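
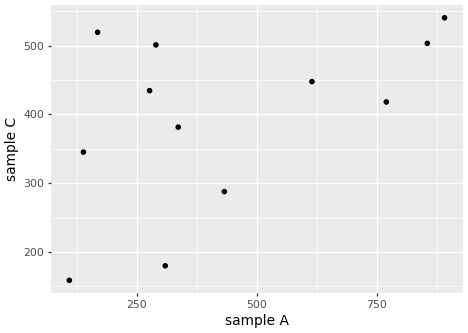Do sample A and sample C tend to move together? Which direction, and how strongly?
positive, moderate

Points are positively correlated; moderate (|r| ≈ 0.5).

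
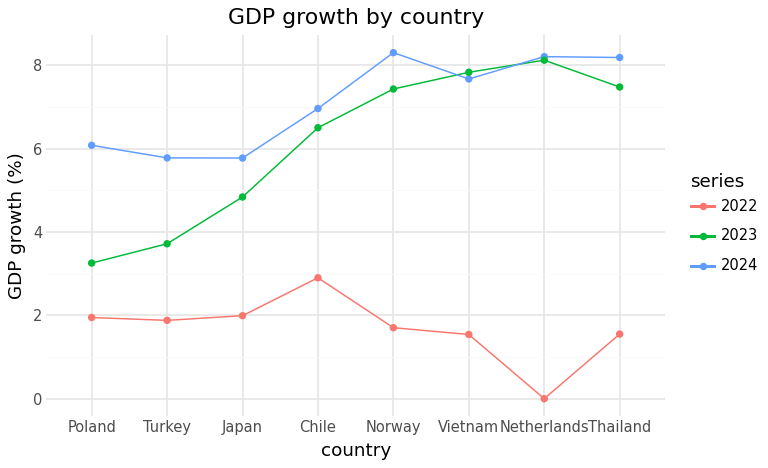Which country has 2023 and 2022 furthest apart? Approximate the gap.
Netherlands, ≈ 8 %

Netherlands: 2023 ≈ 8, 2022 ≈ 0 → gap ≈ 8. Next-largest (Vietnam) is only ≈ 6.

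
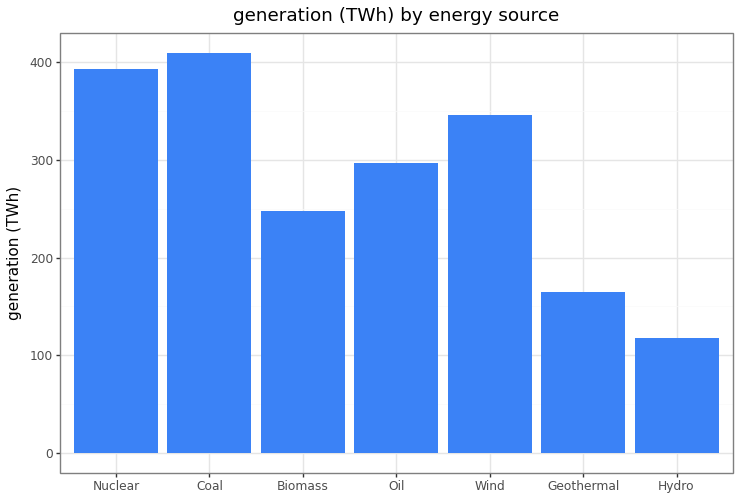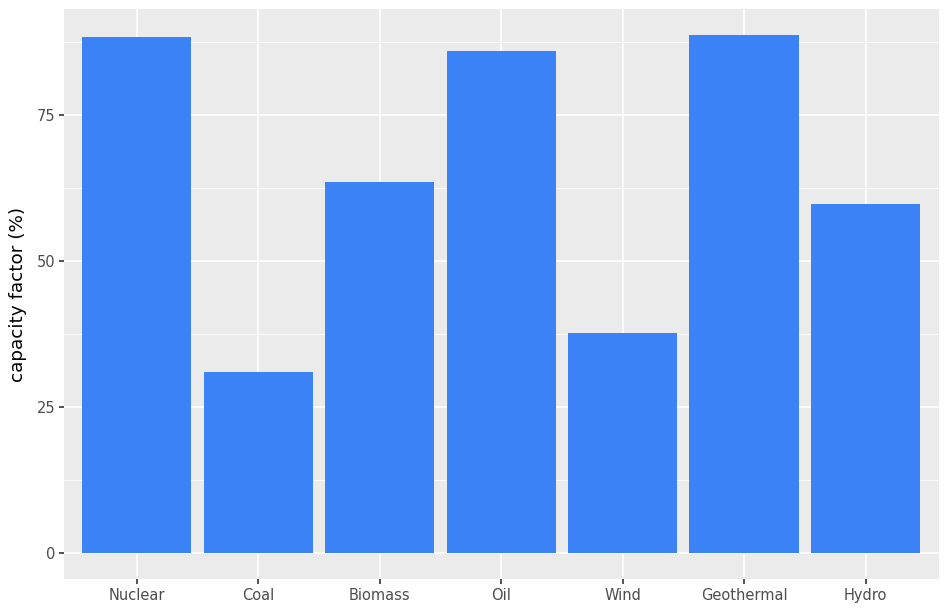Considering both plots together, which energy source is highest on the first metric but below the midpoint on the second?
Coal

Chart 2 median capacity factor (%) ≈ 60; below-median energy sources: Coal, Wind, Hydro. Among those, Coal has the highest generation (TWh) (≈ 400).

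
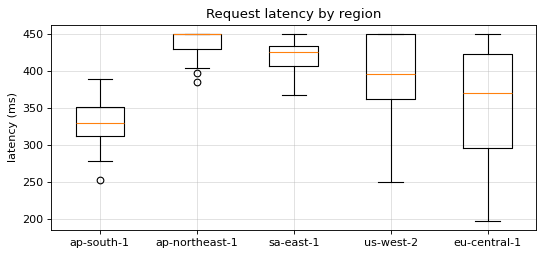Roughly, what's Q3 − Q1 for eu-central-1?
≈ 120

Q3 ≈ 420, Q1 ≈ 300; IQR ≈ 120.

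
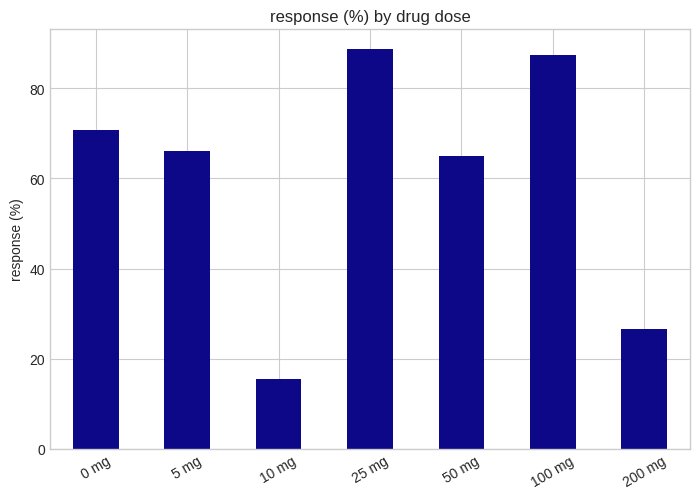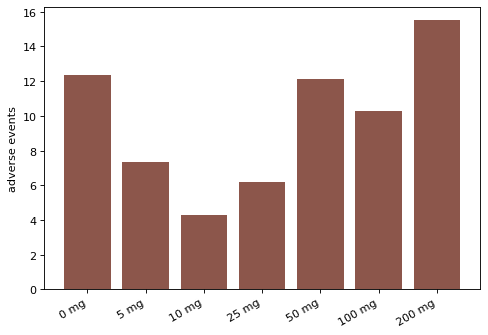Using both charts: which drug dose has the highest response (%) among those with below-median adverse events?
Chart 2 median adverse events ≈ 10; below-median drug doses: 5 mg, 10 mg, 25 mg. Among those, 25 mg has the highest response (%) (≈ 90).

25 mg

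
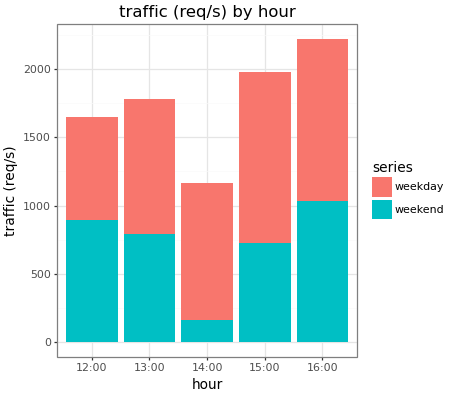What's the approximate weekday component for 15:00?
≈ 1200

weekday top ≈ 2000, bottom ≈ 800; segment ≈ 1200.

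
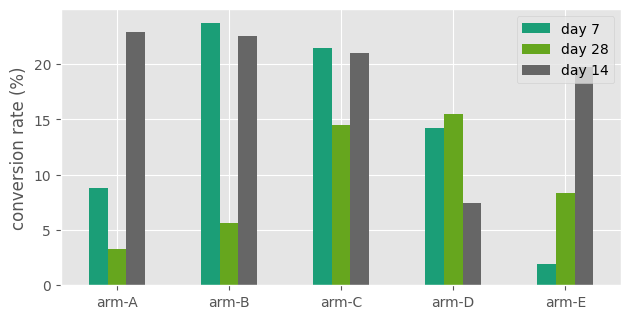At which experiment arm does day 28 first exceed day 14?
arm-D

arm-C: day 28 ≈ 14 vs day 14 ≈ 22 (not yet); arm-D: day 28 ≈ 16 vs day 14 ≈ 8 (first crossover).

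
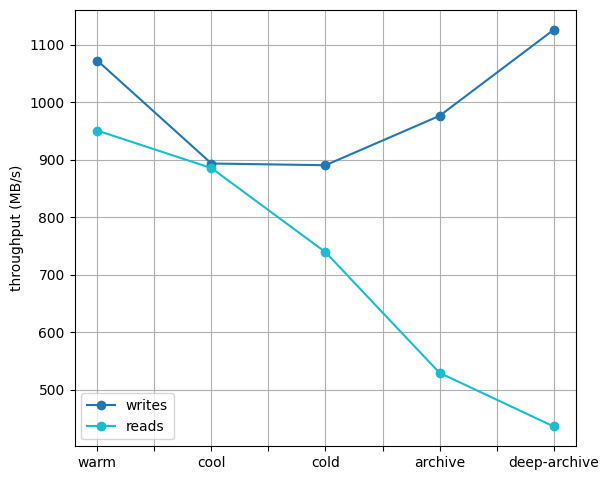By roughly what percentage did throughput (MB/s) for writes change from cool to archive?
≈ +11.1%

cool ≈ 900, archive ≈ 1000; (1000 − 900) / 900 ≈ +11.1%.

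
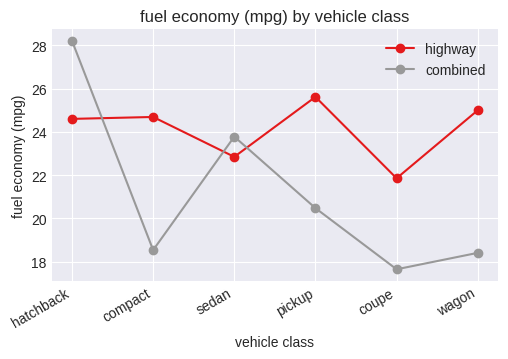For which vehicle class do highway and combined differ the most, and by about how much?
wagon: highway ≈ 25, combined ≈ 18 → gap ≈ 7. Next-largest (compact) is only ≈ 6.

wagon, ≈ 7 mpg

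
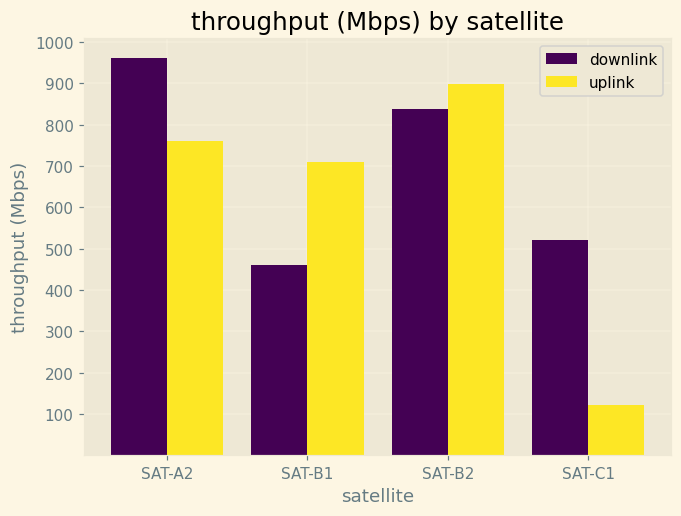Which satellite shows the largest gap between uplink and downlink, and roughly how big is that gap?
SAT-C1: uplink ≈ 100, downlink ≈ 500 → gap ≈ 400. Next-largest (SAT-B1) is only ≈ 200.

SAT-C1, ≈ 400 Mbps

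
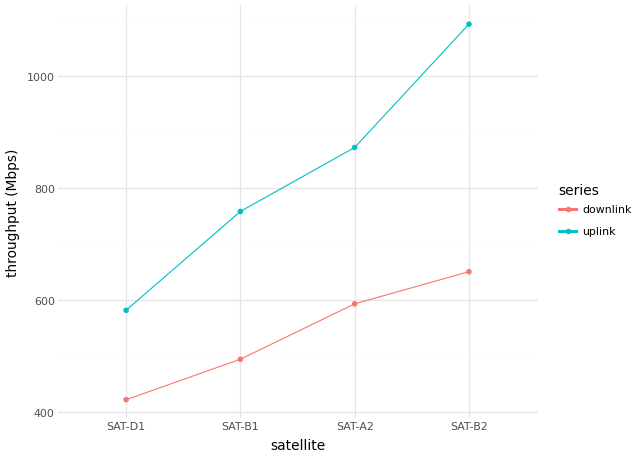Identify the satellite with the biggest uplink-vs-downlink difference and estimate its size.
SAT-B2, ≈ 400 Mbps

SAT-B2: uplink ≈ 1100, downlink ≈ 700 → gap ≈ 400. Next-largest (SAT-A2) is only ≈ 300.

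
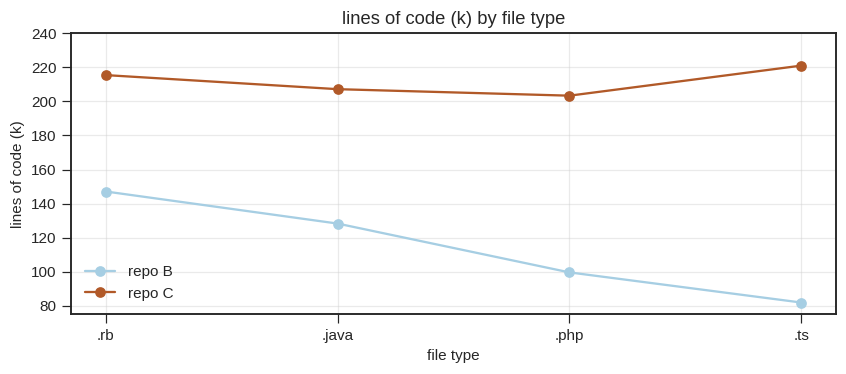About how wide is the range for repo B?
≈ 60

Max .rb ≈ 140, min .ts ≈ 80; range ≈ 60.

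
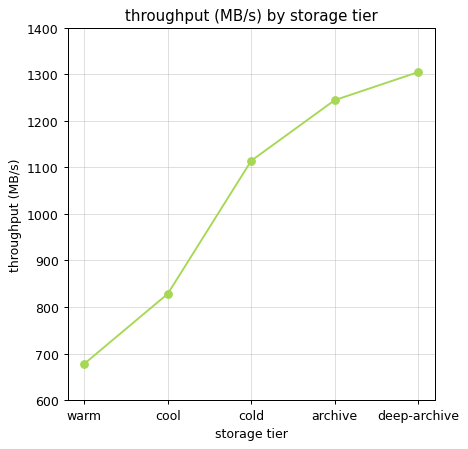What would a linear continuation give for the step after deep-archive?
Last three: 1100, 1200, 1300 → slope ≈ 100/step → next ≈ 1400.

≈ 1400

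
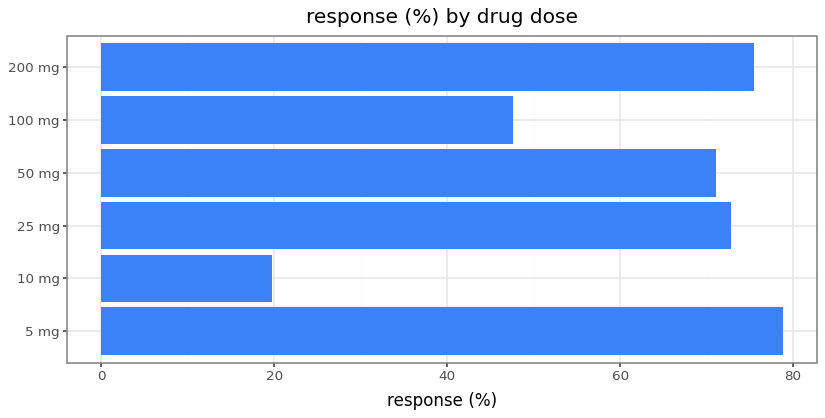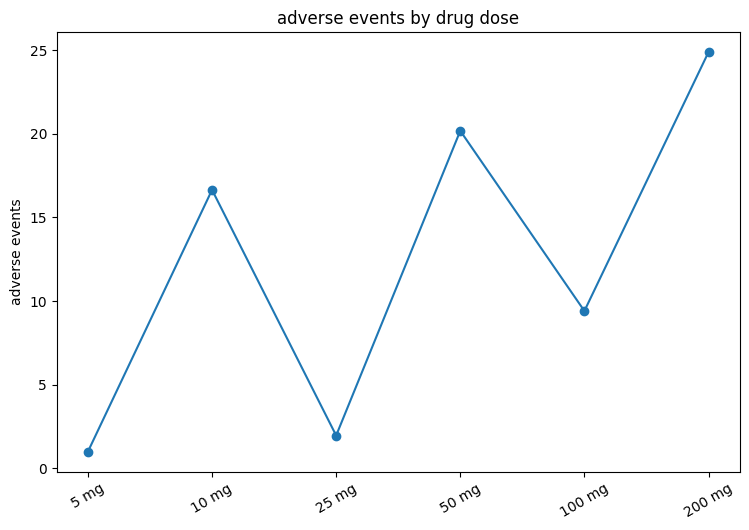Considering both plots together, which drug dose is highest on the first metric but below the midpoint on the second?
Chart 2 median adverse events ≈ 15; below-median drug doses: 5 mg, 25 mg, 100 mg. Among those, 5 mg has the highest response (%) (≈ 80).

5 mg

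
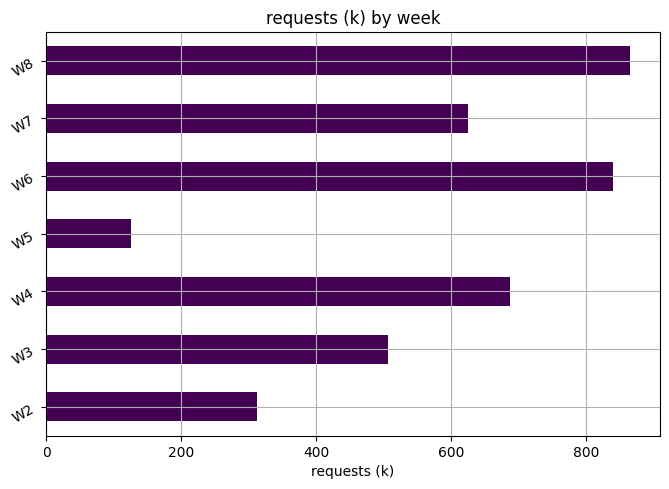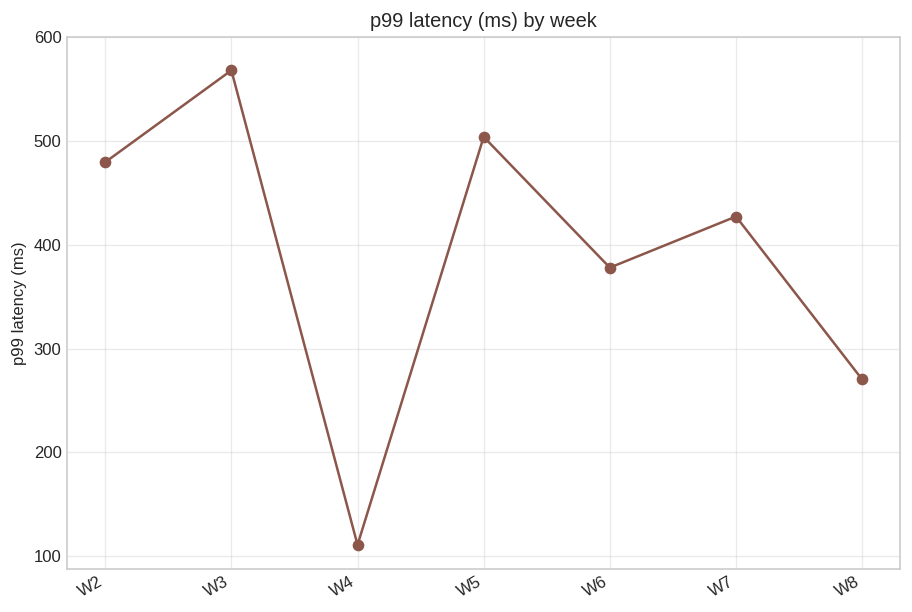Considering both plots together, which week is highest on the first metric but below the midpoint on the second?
Chart 2 median p99 latency (ms) ≈ 400; below-median weeks: W4, W6, W8. Among those, W8 has the highest requests (k) (≈ 900).

W8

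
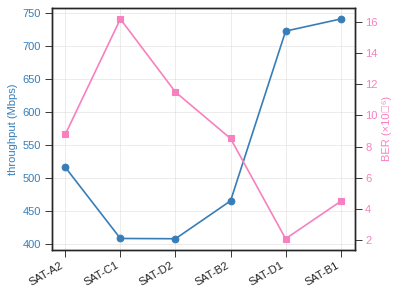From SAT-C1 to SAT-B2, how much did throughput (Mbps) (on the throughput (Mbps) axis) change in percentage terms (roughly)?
SAT-C1 ≈ 400, SAT-B2 ≈ 450; (450 − 400) / 400 ≈ +12.5%.

≈ +12.5%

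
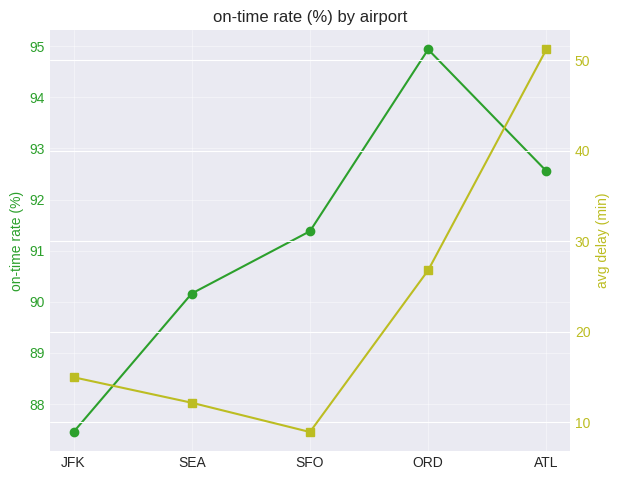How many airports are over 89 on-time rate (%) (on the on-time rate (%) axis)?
4

Above 89: SEA, SFO, ORD, ATL.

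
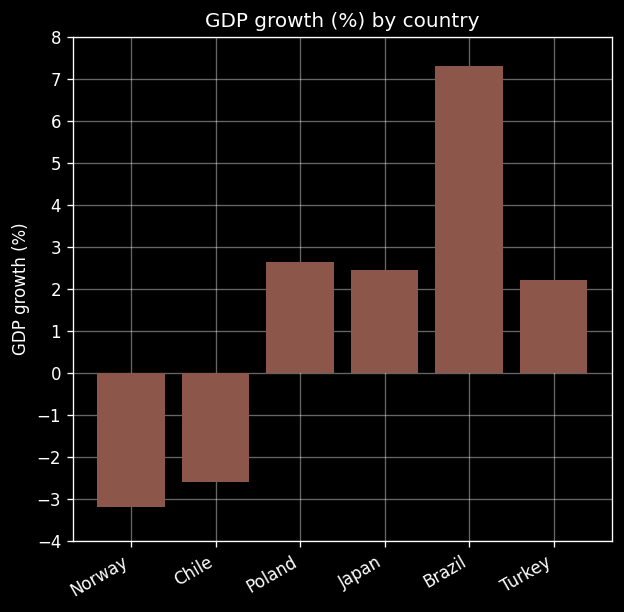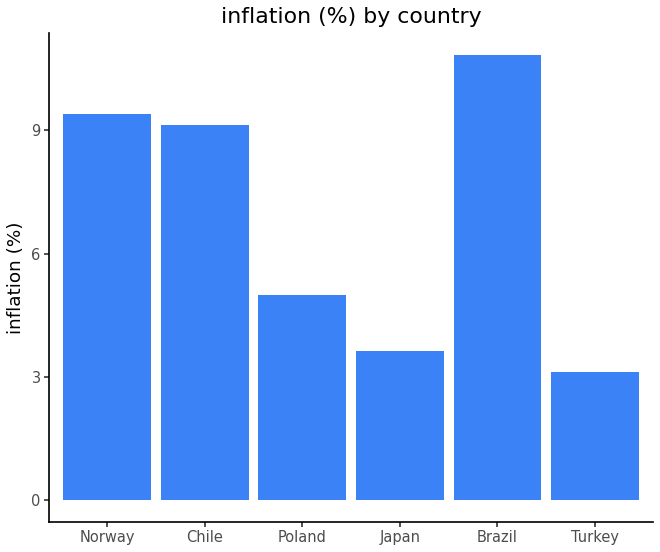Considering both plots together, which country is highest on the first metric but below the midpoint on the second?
Chart 2 median inflation (%) ≈ 7; below-median countries: Poland, Japan, Turkey. Among those, Poland has the highest GDP growth (%) (≈ 3).

Poland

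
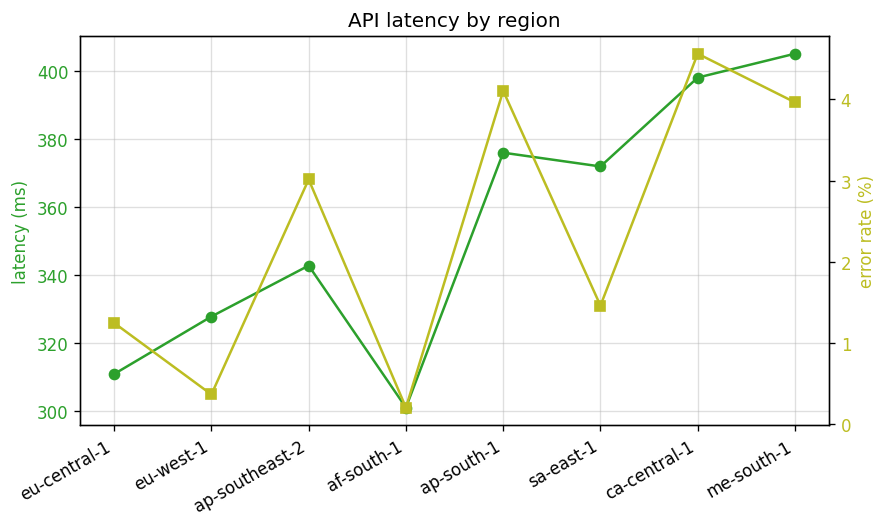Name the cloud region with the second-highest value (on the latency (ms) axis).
ca-central-1

Top 3 (on the latency (ms) axis): me-south-1 ≈ 410, ca-central-1 ≈ 400, ap-south-1 ≈ 380.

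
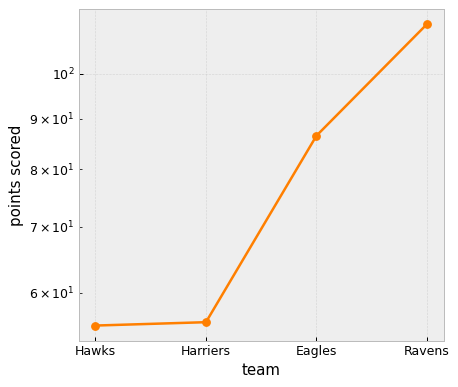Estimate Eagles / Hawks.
Eagles ≈ 85, Hawks ≈ 55; 85/55 ≈ 1.55.

≈ 1.55×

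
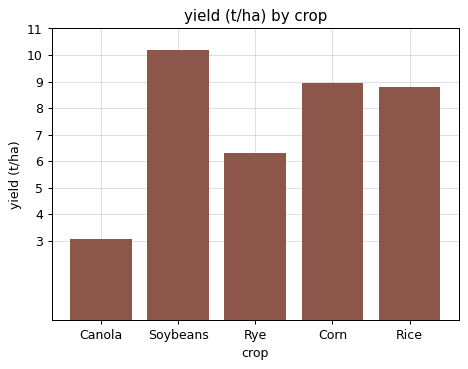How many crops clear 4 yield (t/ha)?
Above 4: Soybeans, Rye, Corn, Rice.

4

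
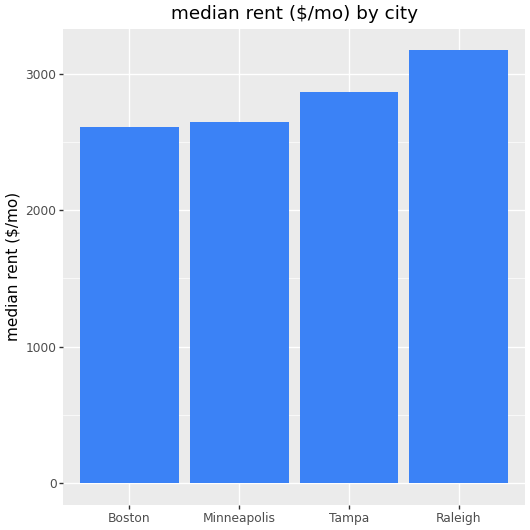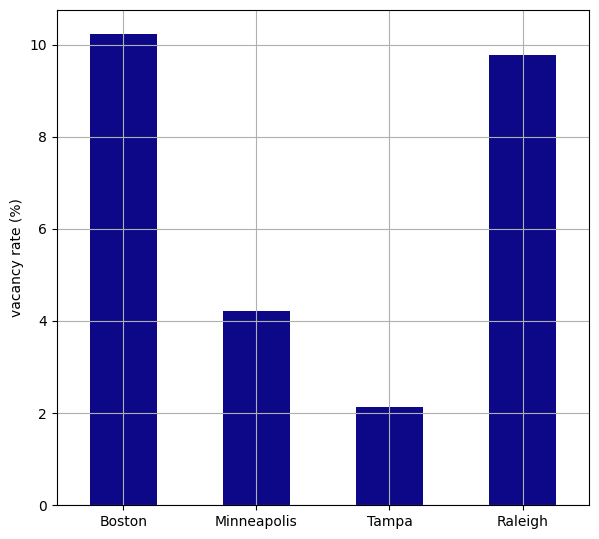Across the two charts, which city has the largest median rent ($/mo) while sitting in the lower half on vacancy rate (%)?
Chart 2 median vacancy rate (%) ≈ 7; below-median cities: Minneapolis, Tampa. Among those, Tampa has the highest median rent ($/mo) (≈ 3000).

Tampa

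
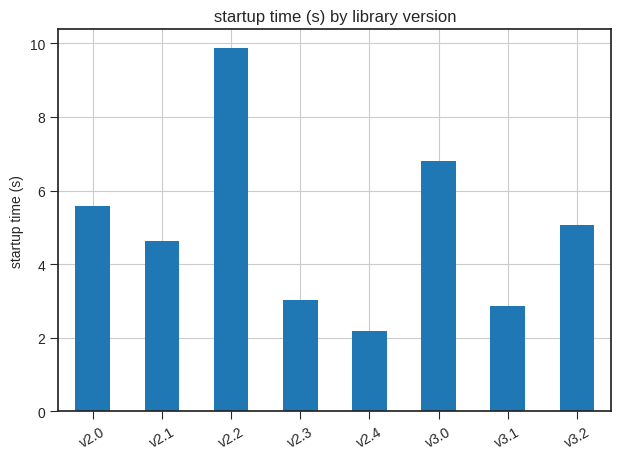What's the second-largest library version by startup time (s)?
Top 3: v2.2 ≈ 10, v3.0 ≈ 7, v2.0 ≈ 6.

v3.0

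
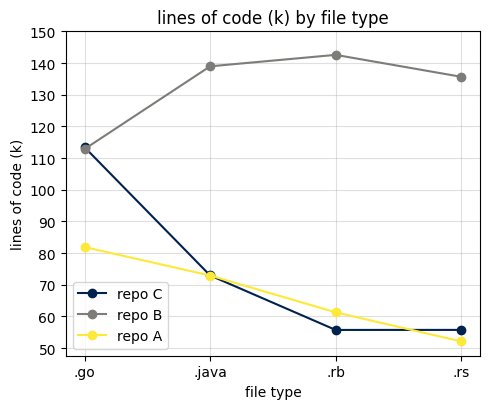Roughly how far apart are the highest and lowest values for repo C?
≈ 50

Max .go ≈ 110, min .rb ≈ 60; range ≈ 50.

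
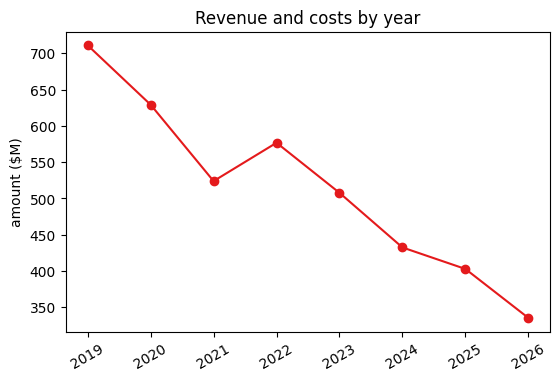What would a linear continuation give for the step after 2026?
Last three: 450, 400, 350 → slope ≈ -50/step → next ≈ 300.

≈ 300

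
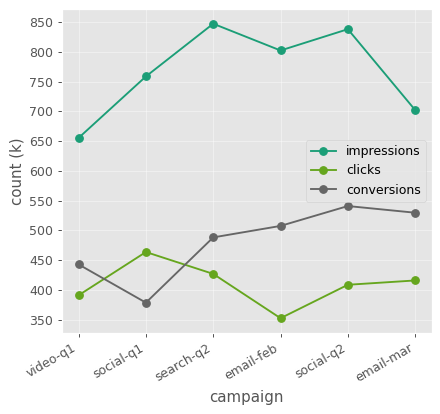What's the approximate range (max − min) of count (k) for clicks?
Max social-q1 ≈ 450, min email-feb ≈ 350; range ≈ 100.

≈ 100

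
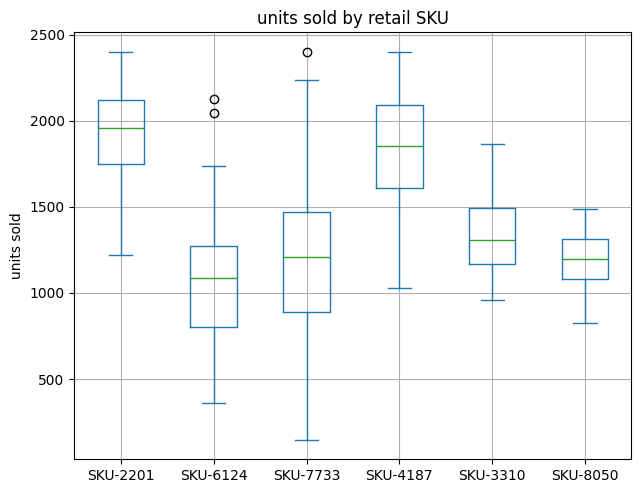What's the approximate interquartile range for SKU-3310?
Q3 ≈ 1500, Q1 ≈ 1200; IQR ≈ 300.

≈ 300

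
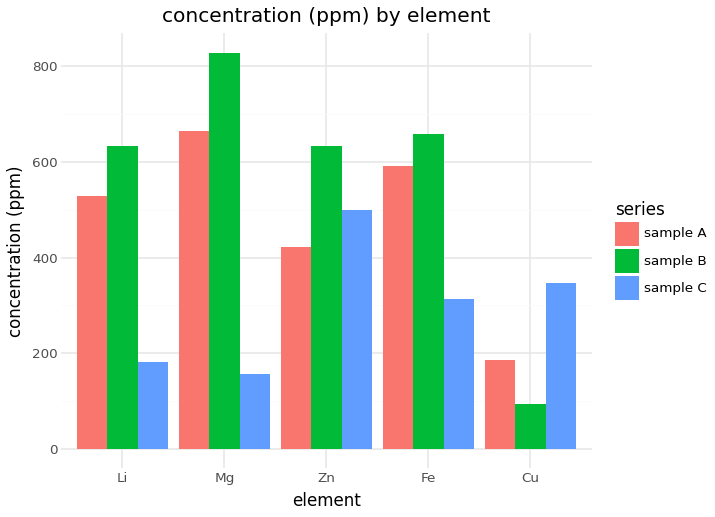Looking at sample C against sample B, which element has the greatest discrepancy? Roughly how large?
Mg: sample C ≈ 200, sample B ≈ 800 → gap ≈ 600. Next-largest (Li) is only ≈ 400.

Mg, ≈ 600 ppm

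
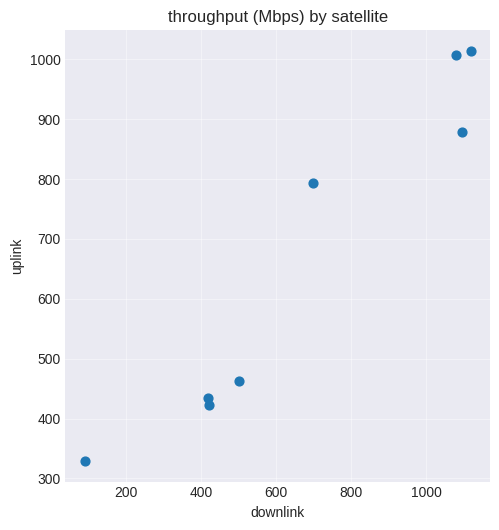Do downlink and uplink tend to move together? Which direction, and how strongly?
positive, strong

Points are positively correlated; strong (|r| ≈ 1.0).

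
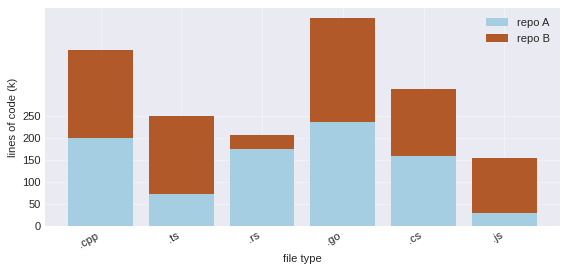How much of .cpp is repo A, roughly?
repo A top ≈ 200, bottom ≈ 0; segment ≈ 200.

≈ 200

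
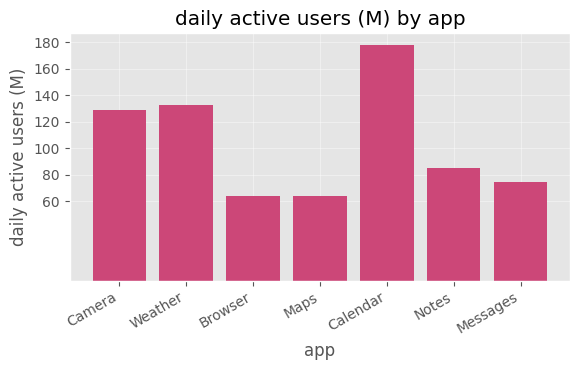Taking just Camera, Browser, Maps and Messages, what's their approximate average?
(120 + 60 + 60 + 80) / 4 ≈ 80.

≈ 80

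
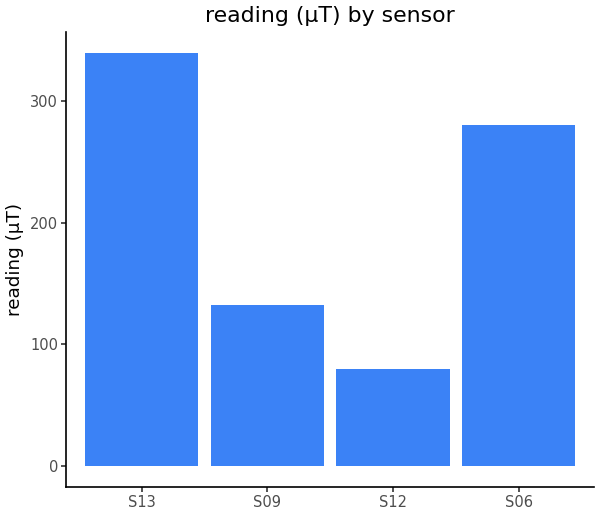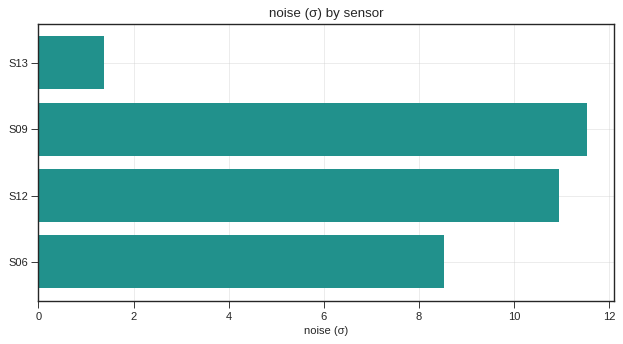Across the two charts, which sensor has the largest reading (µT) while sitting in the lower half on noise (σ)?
S13

Chart 2 median noise (σ) ≈ 10; below-median sensors: S13, S06. Among those, S13 has the highest reading (µT) (≈ 350).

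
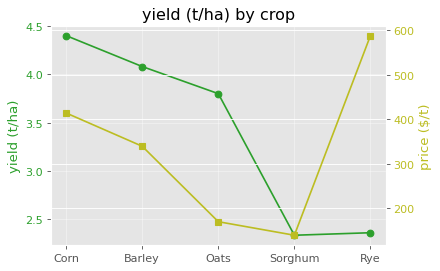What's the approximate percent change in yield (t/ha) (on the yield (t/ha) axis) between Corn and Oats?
Corn ≈ 4.4, Oats ≈ 3.8; (3.8 − 4.4) / 4.4 ≈ -13.6%.

≈ -13.6%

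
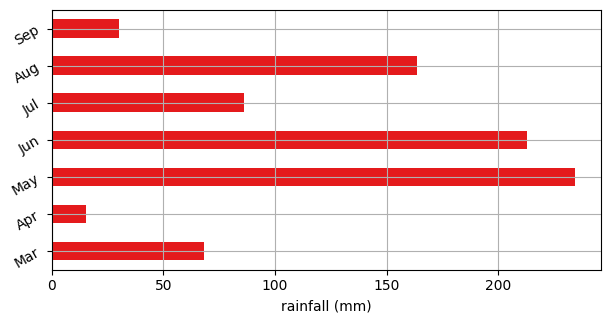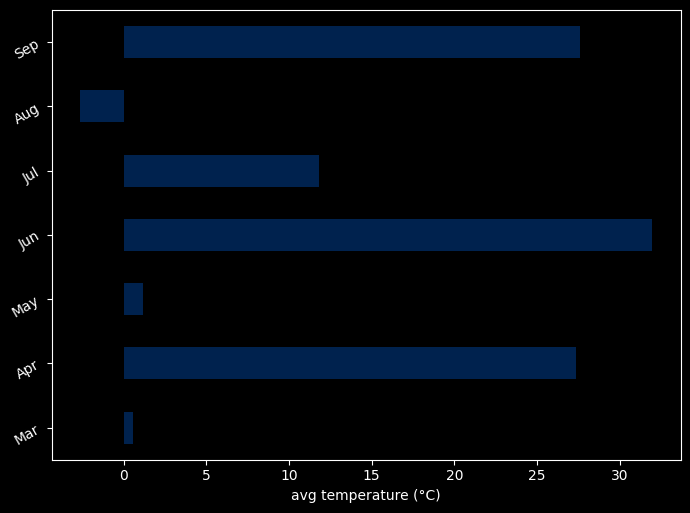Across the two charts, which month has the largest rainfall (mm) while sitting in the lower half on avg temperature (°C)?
May

Chart 2 median avg temperature (°C) ≈ 10; below-median months: Mar, May, Aug. Among those, May has the highest rainfall (mm) (≈ 225).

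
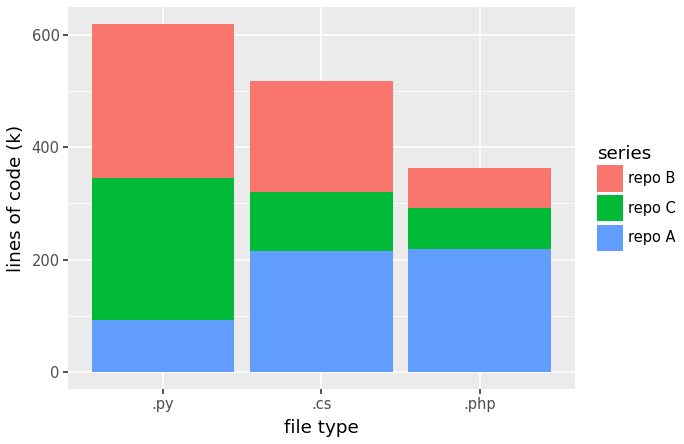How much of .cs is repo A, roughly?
≈ 200

repo A top ≈ 200, bottom ≈ 0; segment ≈ 200.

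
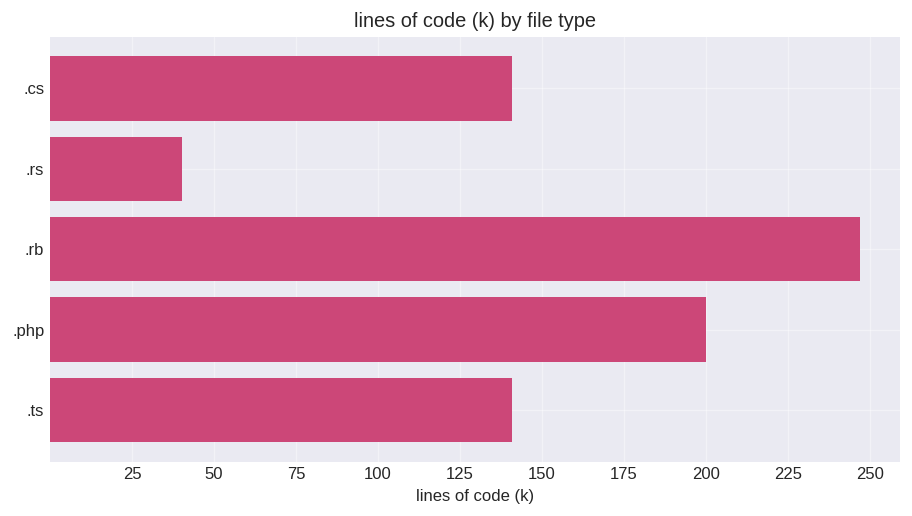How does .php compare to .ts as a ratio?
.php ≈ 200, .ts ≈ 150; 200/150 ≈ 1.33.

≈ 1.33×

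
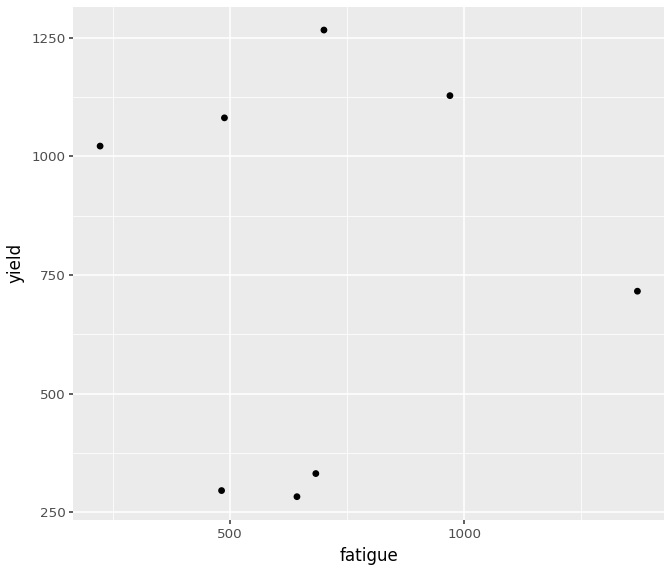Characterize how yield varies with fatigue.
no clear correlation

Points are roughly uncorrelated; weak (|r| ≈ 0.0).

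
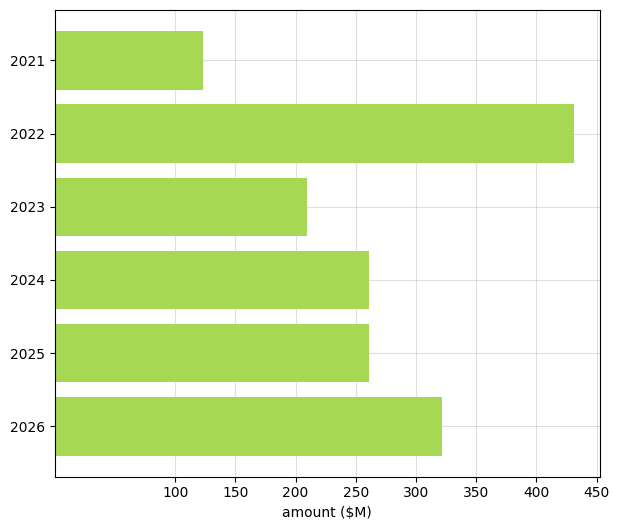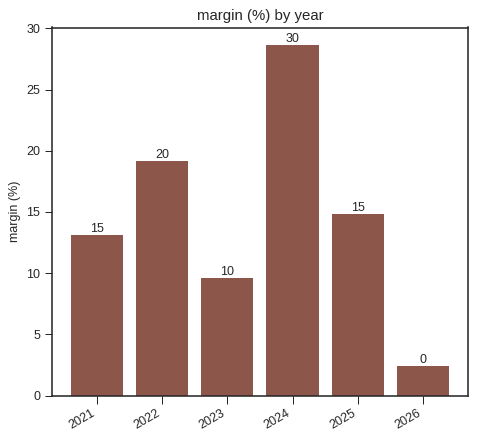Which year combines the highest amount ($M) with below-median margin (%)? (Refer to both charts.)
Chart 2 median margin (%) ≈ 15; below-median years: 2021, 2023, 2026. Among those, 2026 has the highest amount ($M) (≈ 300).

2026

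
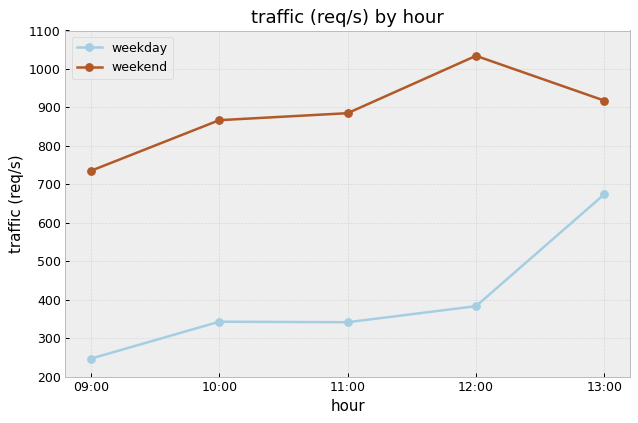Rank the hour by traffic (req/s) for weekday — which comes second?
12:00

Top 3 for weekday: 13:00 ≈ 700, 12:00 ≈ 400, 10:00 ≈ 300.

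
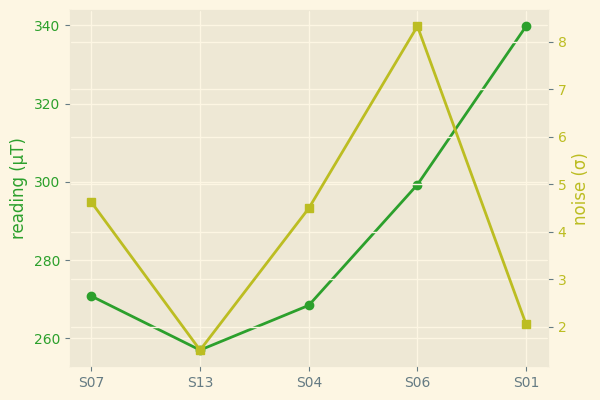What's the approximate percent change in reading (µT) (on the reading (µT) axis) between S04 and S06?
≈ +11.1%

S04 ≈ 270, S06 ≈ 300; (300 − 270) / 270 ≈ +11.1%.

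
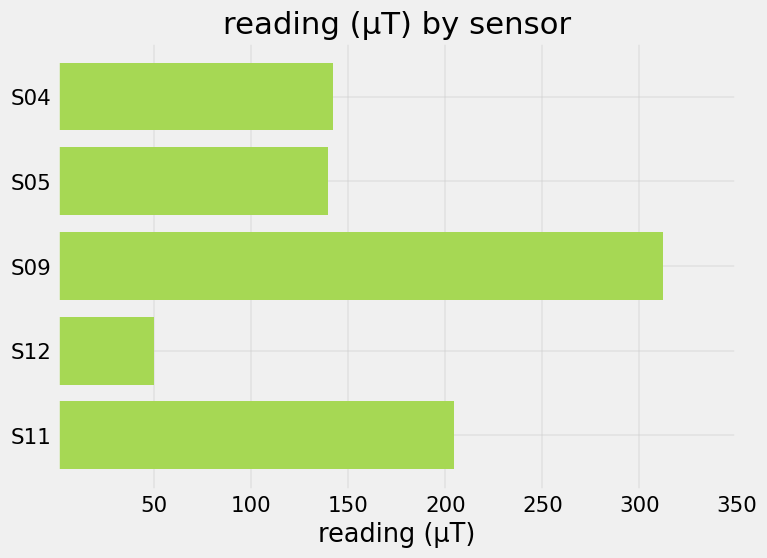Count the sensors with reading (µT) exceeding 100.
4

Above 100: S04, S05, S09, S11.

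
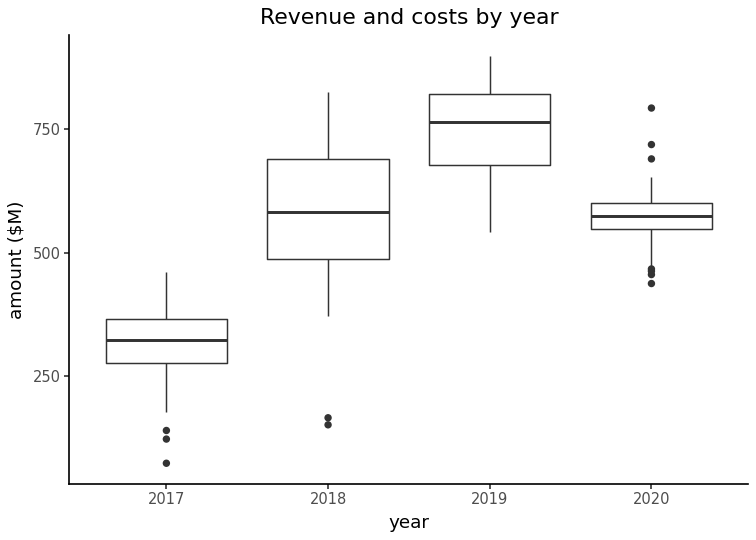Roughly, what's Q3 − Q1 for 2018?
≈ 200

Q3 ≈ 700, Q1 ≈ 500; IQR ≈ 200.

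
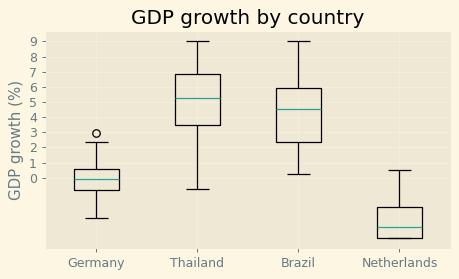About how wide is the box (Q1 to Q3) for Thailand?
Q3 ≈ 7, Q1 ≈ 3; IQR ≈ 4.

≈ 4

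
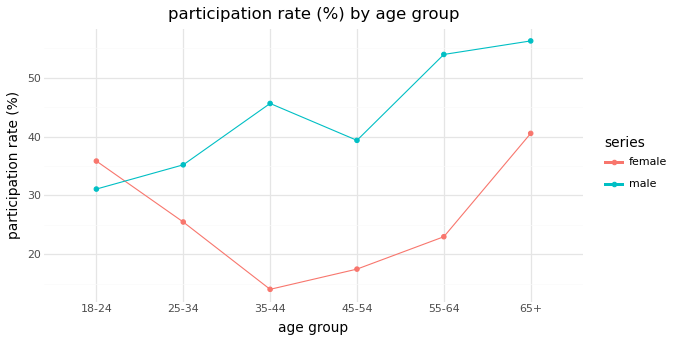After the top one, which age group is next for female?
18-24

Top 3 for female: 65+ ≈ 40, 18-24 ≈ 35, 25-34 ≈ 25.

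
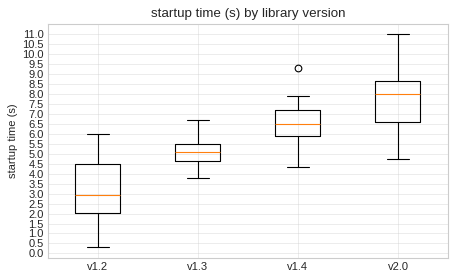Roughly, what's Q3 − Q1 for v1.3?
Q3 ≈ 5.5, Q1 ≈ 4.5; IQR ≈ 1.0.

≈ 1.0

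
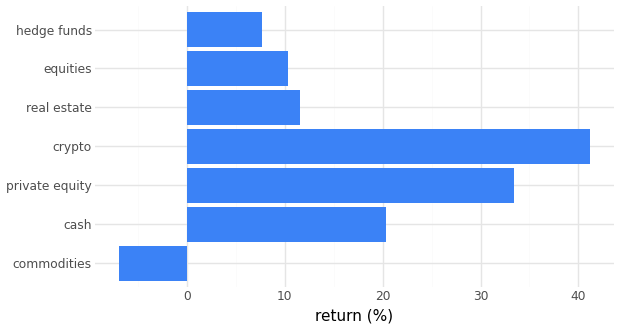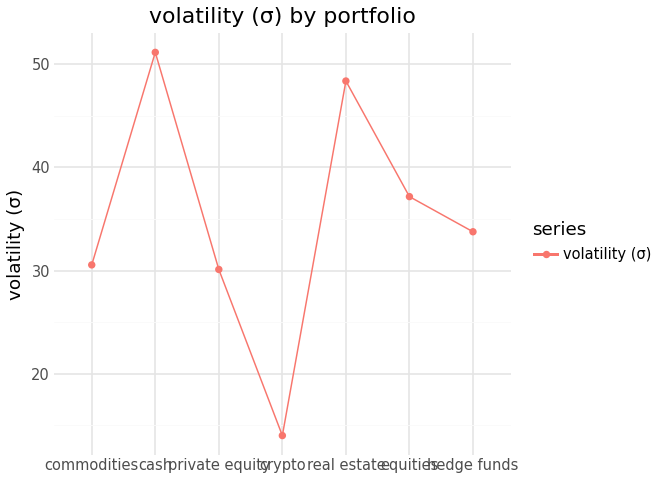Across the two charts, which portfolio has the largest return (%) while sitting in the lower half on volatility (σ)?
Chart 2 median volatility (σ) ≈ 35; below-median portfolios: commodities, private equity, crypto. Among those, crypto has the highest return (%) (≈ 40).

crypto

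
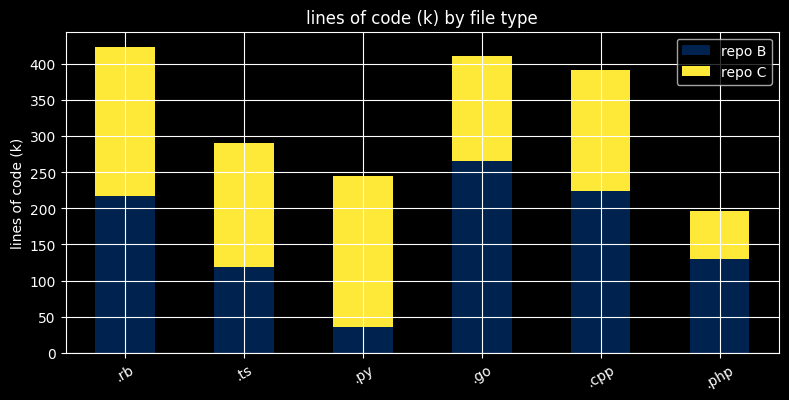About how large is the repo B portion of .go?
repo B top ≈ 250, bottom ≈ 0; segment ≈ 250.

≈ 250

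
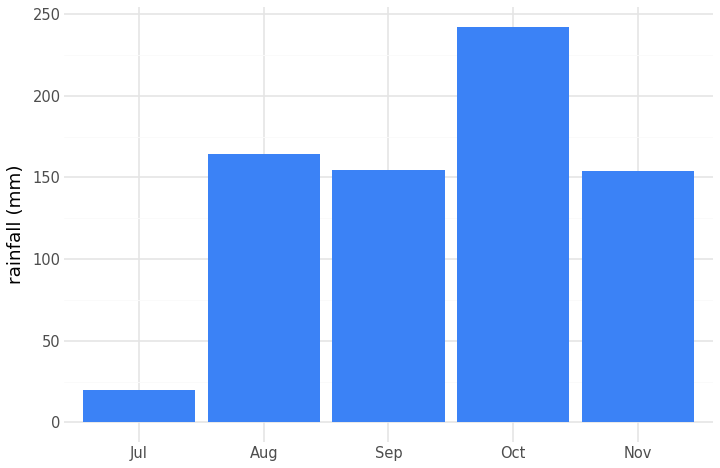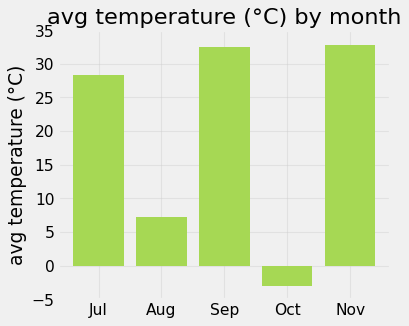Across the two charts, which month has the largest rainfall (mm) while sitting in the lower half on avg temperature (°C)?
Chart 2 median avg temperature (°C) ≈ 30; below-median months: Aug, Oct. Among those, Oct has the highest rainfall (mm) (≈ 250).

Oct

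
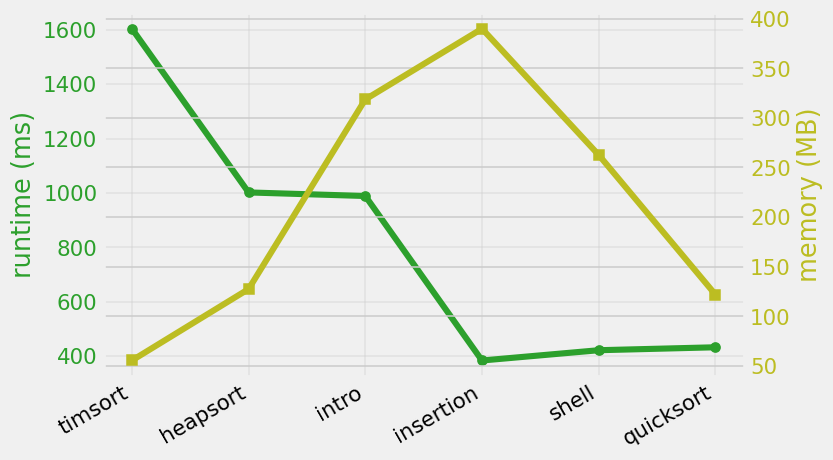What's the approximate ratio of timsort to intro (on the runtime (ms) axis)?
≈ 1.6×

timsort ≈ 1600, intro ≈ 1000; 1600/1000 ≈ 1.6.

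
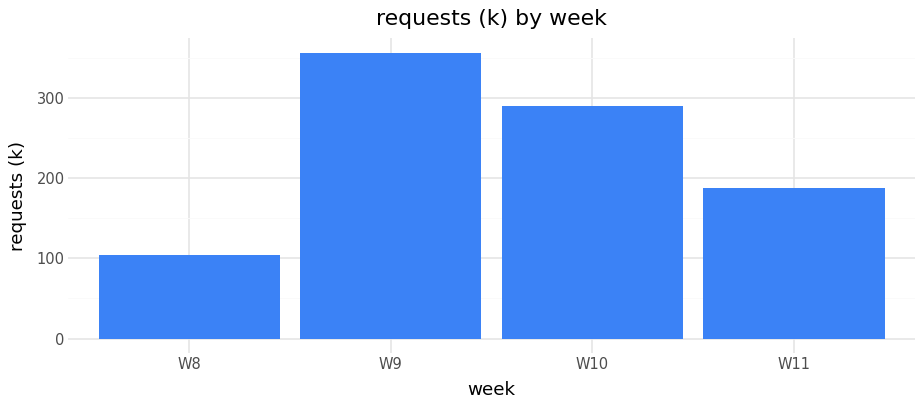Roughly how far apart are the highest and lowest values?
≈ 250

Max W9 ≈ 350, min W8 ≈ 100; range ≈ 250.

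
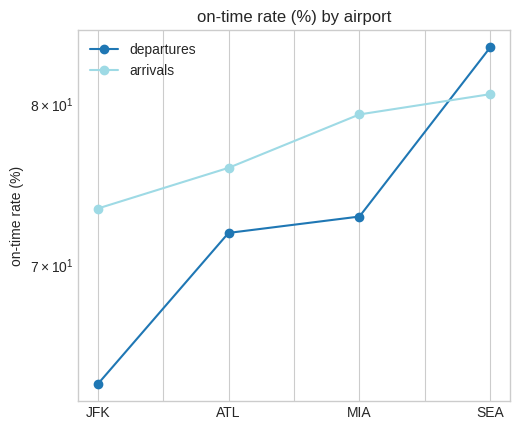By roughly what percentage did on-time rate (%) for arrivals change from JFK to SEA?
JFK ≈ 74, SEA ≈ 80; (80 − 74) / 74 ≈ +8.1%.

≈ +8.1%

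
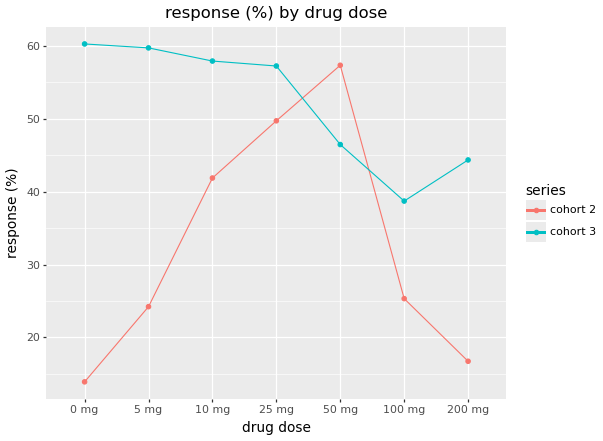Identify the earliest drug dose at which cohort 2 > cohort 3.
50 mg

25 mg: cohort 2 ≈ 50 vs cohort 3 ≈ 55 (not yet); 50 mg: cohort 2 ≈ 55 vs cohort 3 ≈ 45 (first crossover).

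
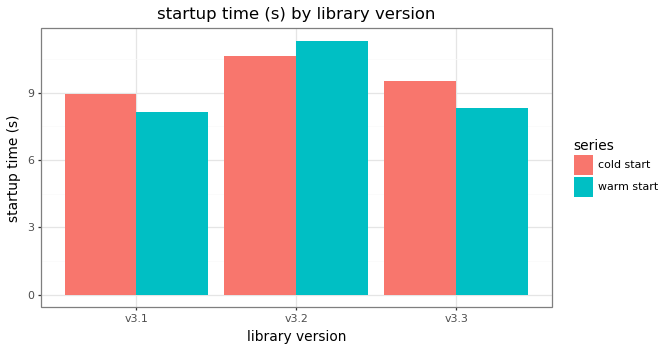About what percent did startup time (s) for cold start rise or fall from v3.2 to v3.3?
v3.2 ≈ 11, v3.3 ≈ 10; (10 − 11) / 11 ≈ -9.1%.

≈ -9.1%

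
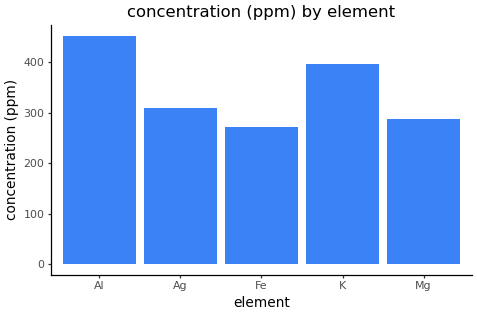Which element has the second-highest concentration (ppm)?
Top 3: Al ≈ 450, K ≈ 400, Ag ≈ 300.

K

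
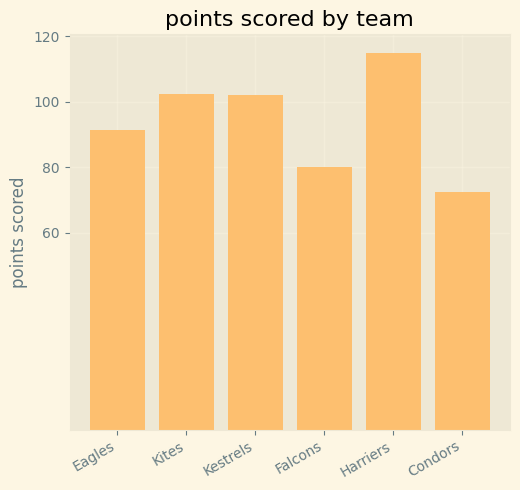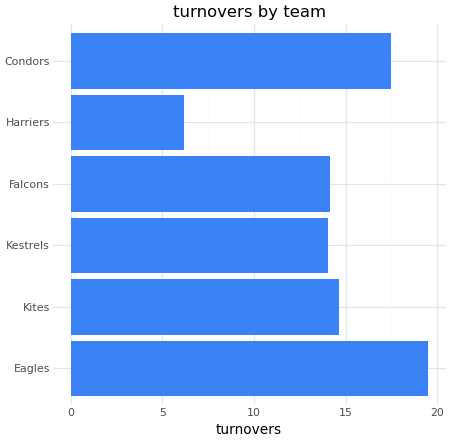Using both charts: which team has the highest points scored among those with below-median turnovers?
Chart 2 median turnovers ≈ 14; below-median teams: Kestrels, Falcons, Harriers. Among those, Harriers has the highest points scored (≈ 120).

Harriers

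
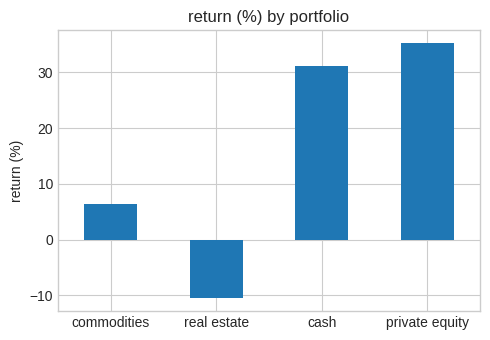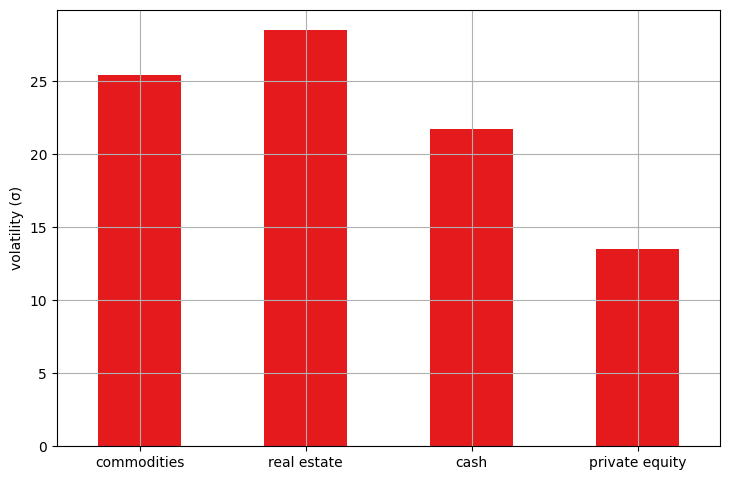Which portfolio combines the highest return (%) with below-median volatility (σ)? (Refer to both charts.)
private equity

Chart 2 median volatility (σ) ≈ 25; below-median portfolios: cash, private equity. Among those, private equity has the highest return (%) (≈ 35).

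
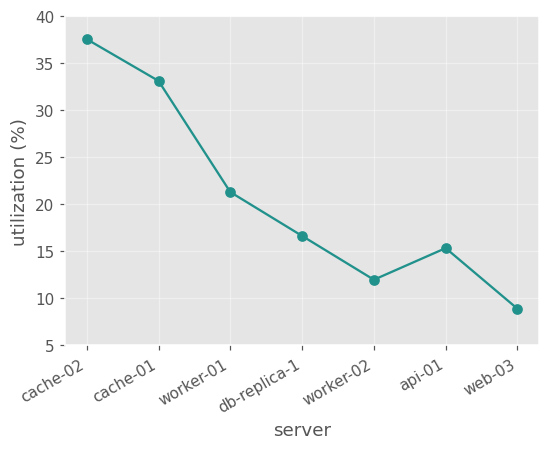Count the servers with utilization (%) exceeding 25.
Above 25: cache-02, cache-01.

2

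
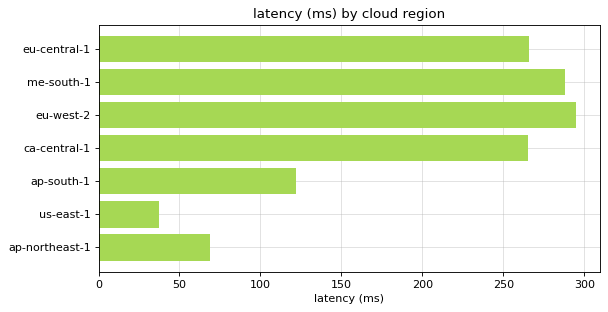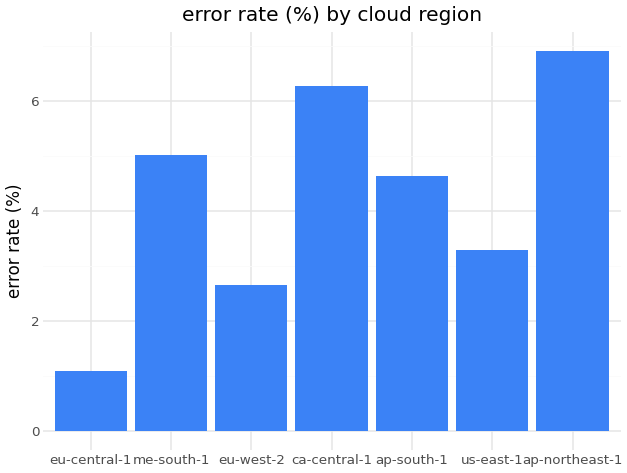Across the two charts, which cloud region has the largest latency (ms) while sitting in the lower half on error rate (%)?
Chart 2 median error rate (%) ≈ 5; below-median cloud regions: eu-central-1, eu-west-2, us-east-1. Among those, eu-west-2 has the highest latency (ms) (≈ 300).

eu-west-2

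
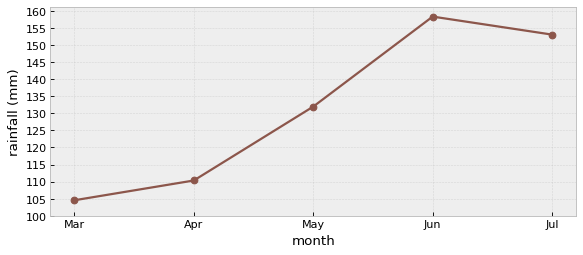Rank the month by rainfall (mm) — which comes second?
Jul

Top 3: Jun ≈ 160, Jul ≈ 155, May ≈ 130.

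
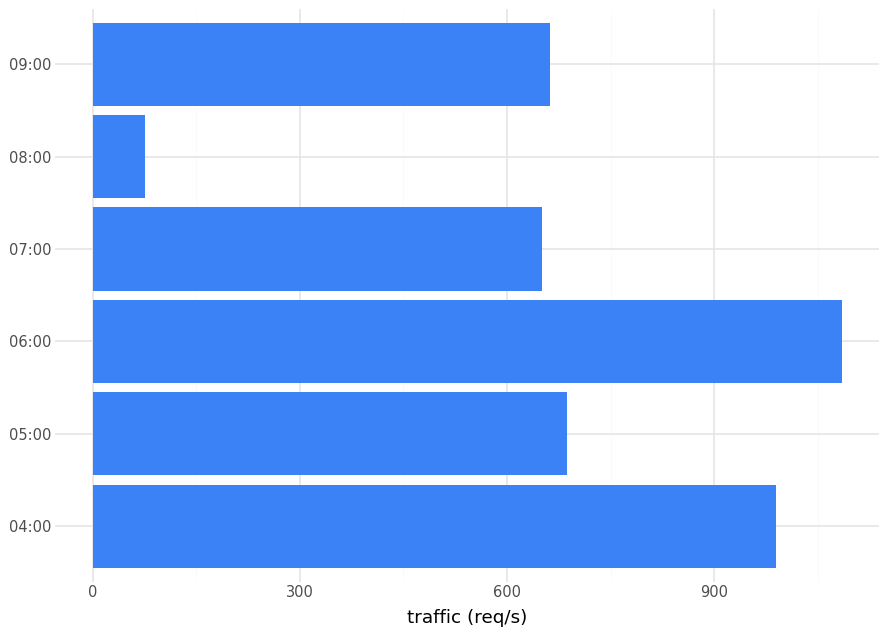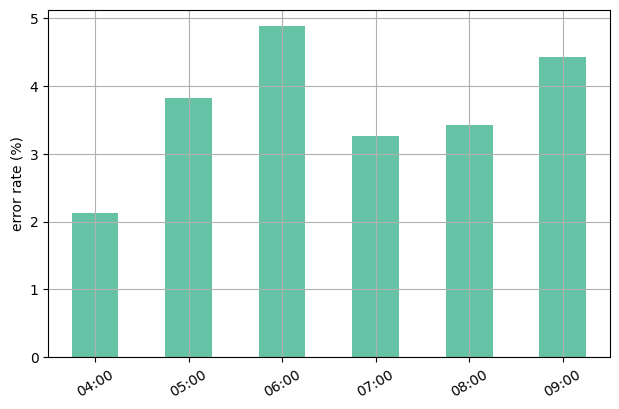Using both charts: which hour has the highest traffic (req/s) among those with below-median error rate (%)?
04:00

Chart 2 median error rate (%) ≈ 3.5; below-median hours: 04:00, 07:00, 08:00. Among those, 04:00 has the highest traffic (req/s) (≈ 1000).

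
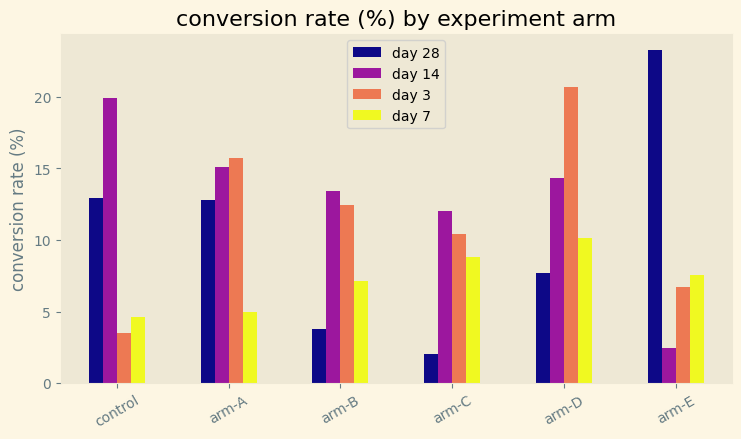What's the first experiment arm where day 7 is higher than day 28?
arm-A: day 7 ≈ 4 vs day 28 ≈ 12 (not yet); arm-B: day 7 ≈ 8 vs day 28 ≈ 4 (first crossover).

arm-B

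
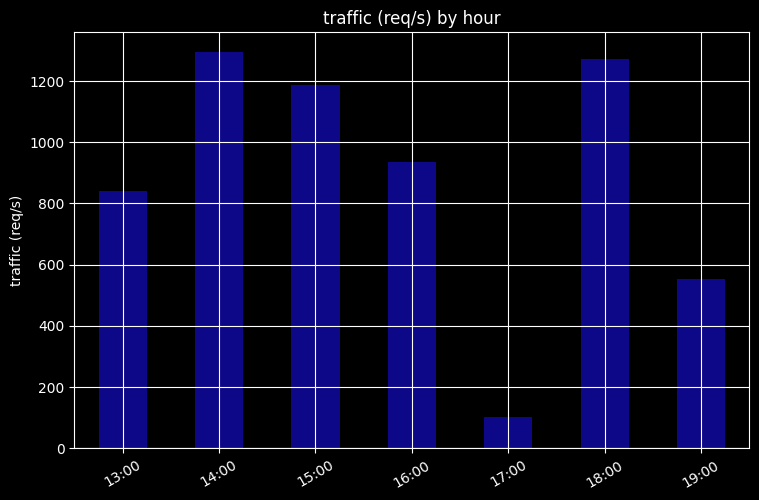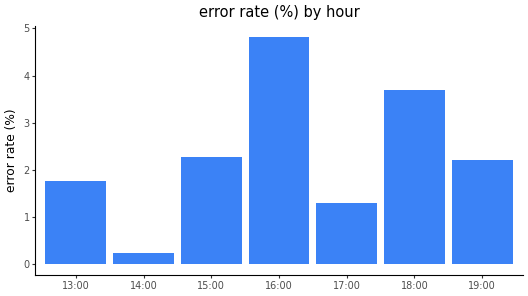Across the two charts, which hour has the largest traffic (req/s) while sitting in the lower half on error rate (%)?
14:00

Chart 2 median error rate (%) ≈ 2; below-median hours: 13:00, 14:00, 17:00. Among those, 14:00 has the highest traffic (req/s) (≈ 1200).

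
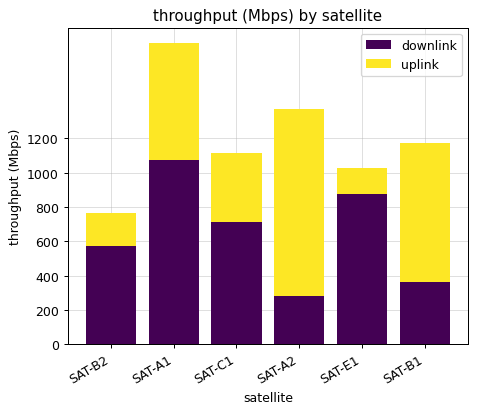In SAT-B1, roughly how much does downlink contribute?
downlink top ≈ 400, bottom ≈ 0; segment ≈ 400.

≈ 400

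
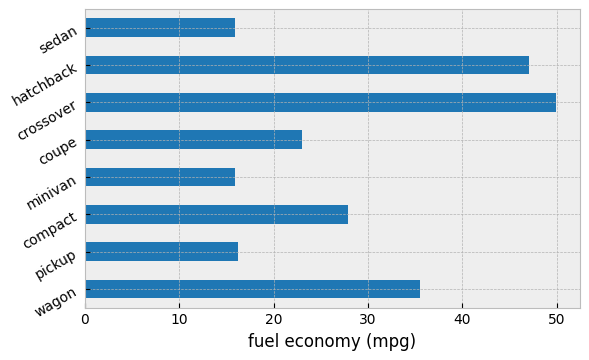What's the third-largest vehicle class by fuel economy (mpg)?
Top 4: crossover ≈ 50, hatchback ≈ 45, wagon ≈ 35, compact ≈ 30.

wagon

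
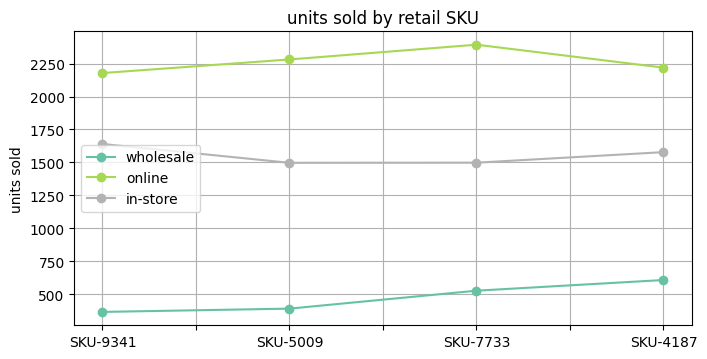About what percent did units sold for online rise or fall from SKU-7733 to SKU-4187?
≈ -8.3%

SKU-7733 ≈ 2400, SKU-4187 ≈ 2200; (2200 − 2400) / 2400 ≈ -8.3%.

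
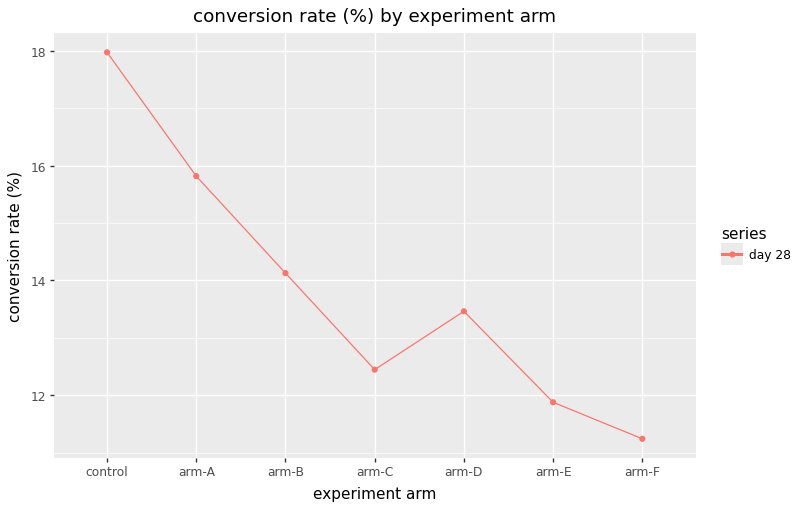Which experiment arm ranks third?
arm-B

Top 4: control ≈ 18, arm-A ≈ 16, arm-B ≈ 14, arm-D ≈ 13.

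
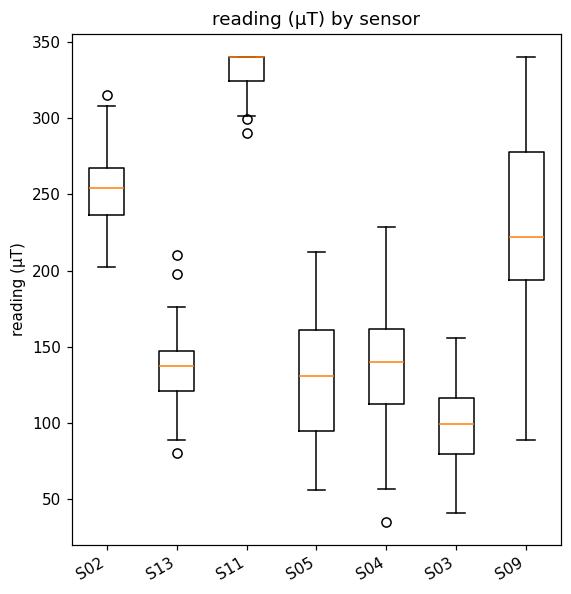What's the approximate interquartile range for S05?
Q3 ≈ 160, Q1 ≈ 100; IQR ≈ 60.

≈ 60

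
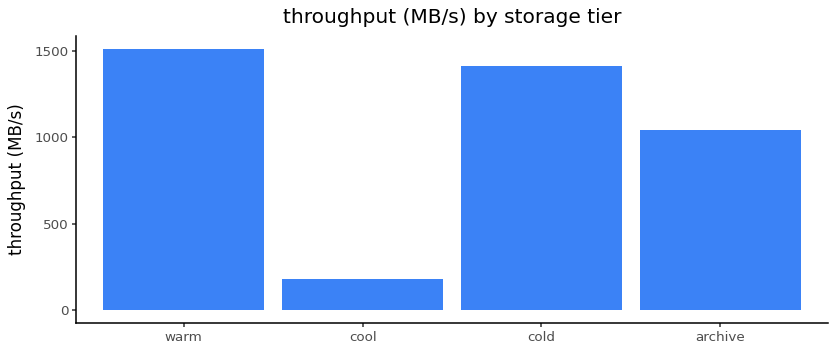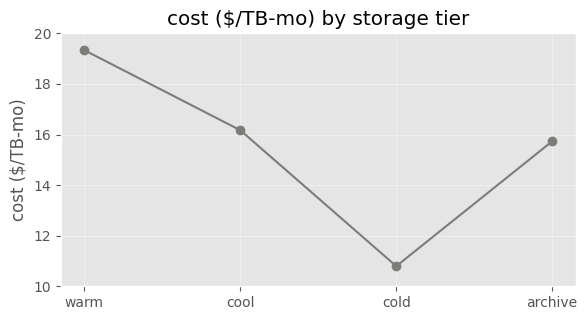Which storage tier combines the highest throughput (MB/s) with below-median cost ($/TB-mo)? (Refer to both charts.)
cold

Chart 2 median cost ($/TB-mo) ≈ 16; below-median storage tiers: cold, archive. Among those, cold has the highest throughput (MB/s) (≈ 1400).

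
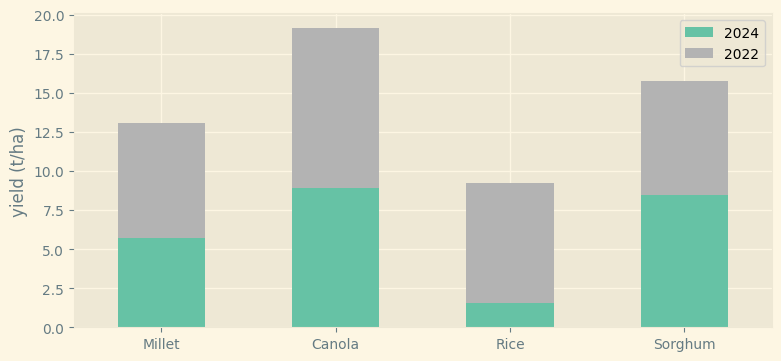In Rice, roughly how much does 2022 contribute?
2022 top ≈ 10, bottom ≈ 2; segment ≈ 8.

≈ 8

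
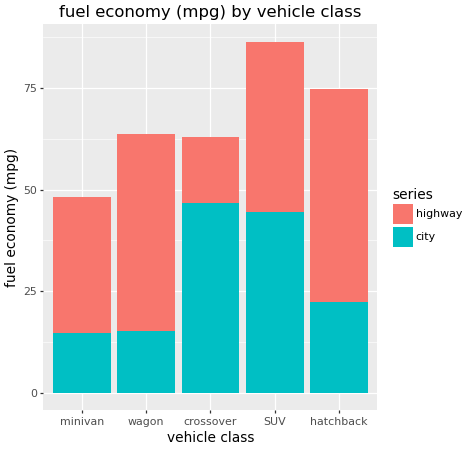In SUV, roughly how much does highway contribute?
≈ 50

highway top ≈ 90, bottom ≈ 40; segment ≈ 50.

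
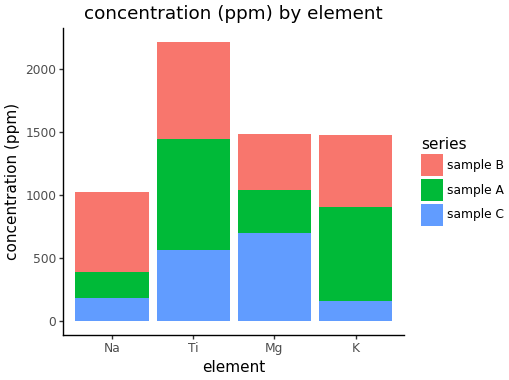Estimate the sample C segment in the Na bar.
≈ 200

sample C top ≈ 200, bottom ≈ 0; segment ≈ 200.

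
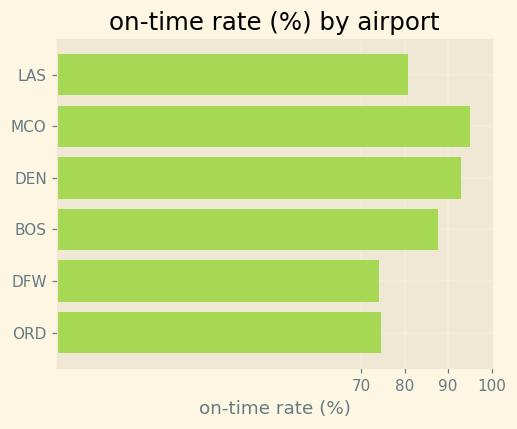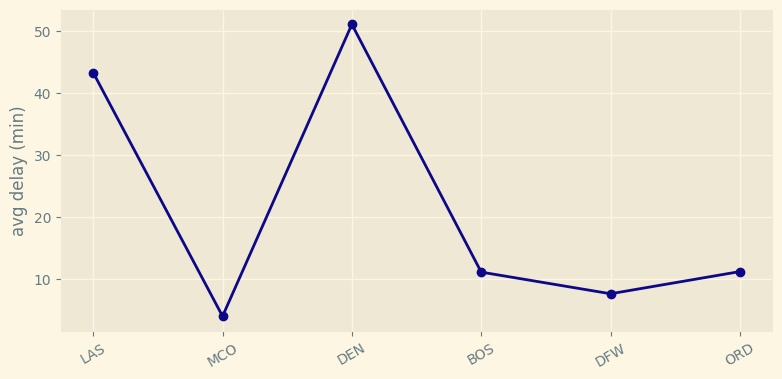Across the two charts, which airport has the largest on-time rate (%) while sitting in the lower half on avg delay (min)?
Chart 2 median avg delay (min) ≈ 10; below-median airports: MCO, BOS, DFW. Among those, MCO has the highest on-time rate (%) (≈ 100).

MCO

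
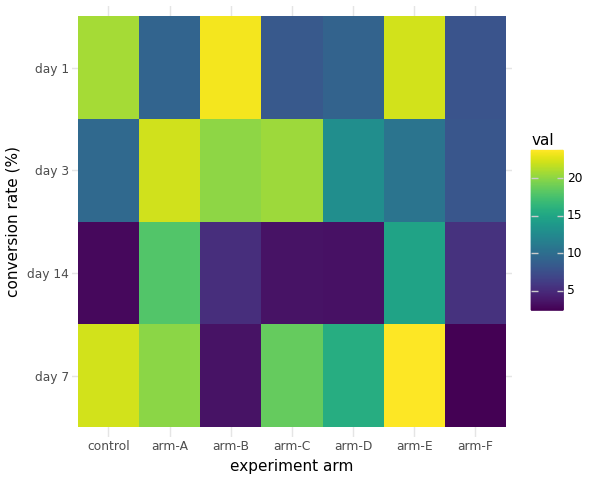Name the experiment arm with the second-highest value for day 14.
Top 3 for day 14: arm-A ≈ 18, arm-E ≈ 14, arm-F ≈ 6.

arm-E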